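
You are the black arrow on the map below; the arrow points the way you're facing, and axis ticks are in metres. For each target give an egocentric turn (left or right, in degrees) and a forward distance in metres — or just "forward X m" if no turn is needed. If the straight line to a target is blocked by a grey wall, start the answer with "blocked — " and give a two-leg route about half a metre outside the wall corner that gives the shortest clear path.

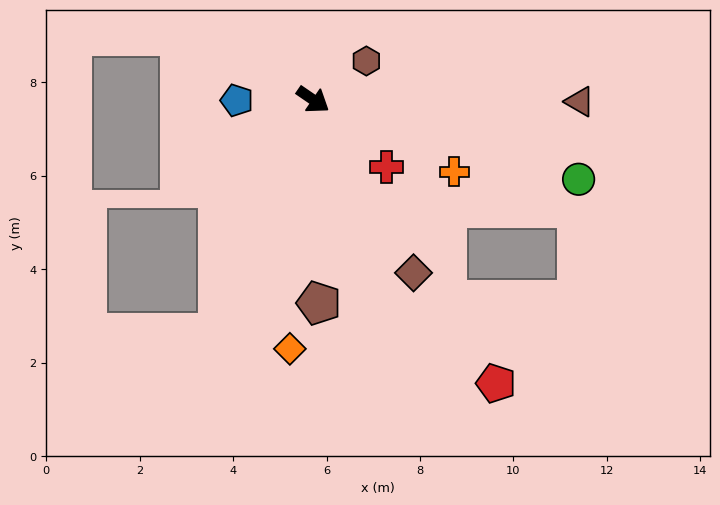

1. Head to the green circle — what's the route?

turn left 18°, forward 5.9 m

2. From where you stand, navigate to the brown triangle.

turn left 34°, forward 5.7 m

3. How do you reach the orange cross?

turn left 7°, forward 3.4 m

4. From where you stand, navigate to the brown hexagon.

turn left 70°, forward 1.4 m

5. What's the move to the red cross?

turn right 8°, forward 2.1 m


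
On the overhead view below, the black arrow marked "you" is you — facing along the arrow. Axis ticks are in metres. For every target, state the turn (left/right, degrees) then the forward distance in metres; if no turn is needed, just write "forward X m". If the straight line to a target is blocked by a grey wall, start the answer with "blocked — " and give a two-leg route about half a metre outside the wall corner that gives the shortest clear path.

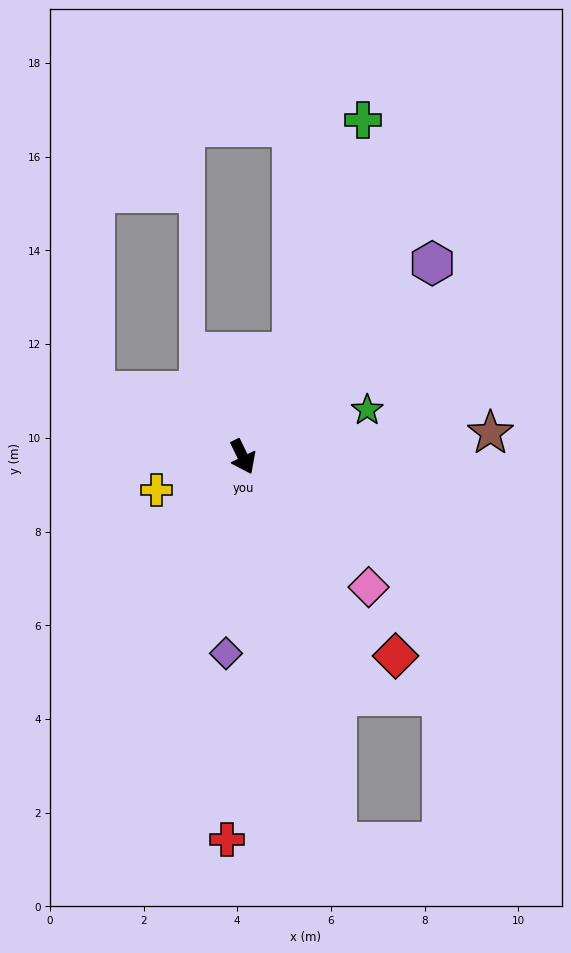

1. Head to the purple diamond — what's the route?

turn right 31°, forward 4.2 m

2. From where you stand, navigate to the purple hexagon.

turn left 110°, forward 5.8 m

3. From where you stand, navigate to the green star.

turn left 85°, forward 2.8 m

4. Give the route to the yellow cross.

turn right 95°, forward 2.0 m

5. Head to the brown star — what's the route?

turn left 69°, forward 5.3 m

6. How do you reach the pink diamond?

turn left 18°, forward 3.9 m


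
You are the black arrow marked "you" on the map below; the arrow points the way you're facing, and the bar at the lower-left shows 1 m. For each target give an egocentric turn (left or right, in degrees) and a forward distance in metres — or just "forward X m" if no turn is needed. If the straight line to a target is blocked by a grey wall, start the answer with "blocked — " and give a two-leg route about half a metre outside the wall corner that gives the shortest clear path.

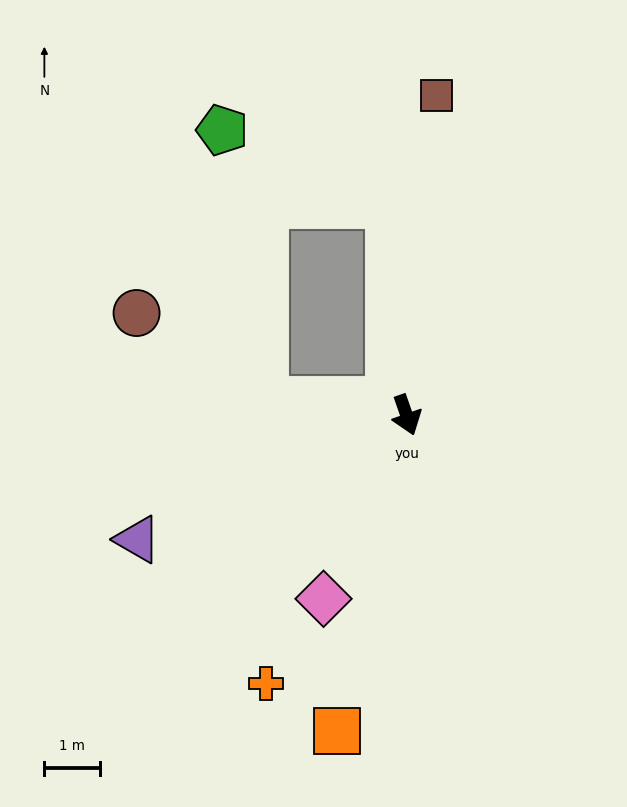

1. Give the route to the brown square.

turn left 155°, forward 5.7 m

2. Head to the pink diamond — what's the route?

turn right 44°, forward 3.6 m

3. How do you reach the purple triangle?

turn right 84°, forward 5.3 m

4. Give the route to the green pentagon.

blocked — turn left 165°, forward 3.8 m, then turn left 62°, forward 3.3 m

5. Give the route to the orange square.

turn right 32°, forward 5.8 m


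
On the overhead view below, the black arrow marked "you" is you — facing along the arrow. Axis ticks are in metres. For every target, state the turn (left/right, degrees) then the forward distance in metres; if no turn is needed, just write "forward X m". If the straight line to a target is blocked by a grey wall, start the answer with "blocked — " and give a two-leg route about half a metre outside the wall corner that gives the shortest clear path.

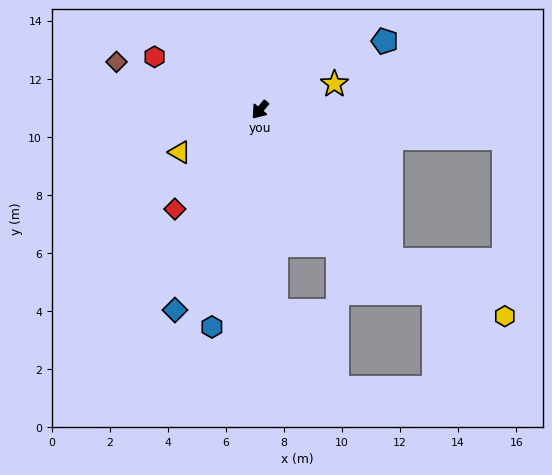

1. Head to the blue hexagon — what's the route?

turn left 27°, forward 7.7 m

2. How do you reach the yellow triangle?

turn right 23°, forward 3.1 m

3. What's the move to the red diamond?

forward 4.5 m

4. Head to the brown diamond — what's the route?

turn right 69°, forward 5.2 m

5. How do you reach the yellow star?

turn left 149°, forward 2.7 m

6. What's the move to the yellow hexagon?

blocked — turn left 81°, forward 6.9 m, then turn left 22°, forward 4.4 m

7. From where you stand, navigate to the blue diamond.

turn left 17°, forward 7.5 m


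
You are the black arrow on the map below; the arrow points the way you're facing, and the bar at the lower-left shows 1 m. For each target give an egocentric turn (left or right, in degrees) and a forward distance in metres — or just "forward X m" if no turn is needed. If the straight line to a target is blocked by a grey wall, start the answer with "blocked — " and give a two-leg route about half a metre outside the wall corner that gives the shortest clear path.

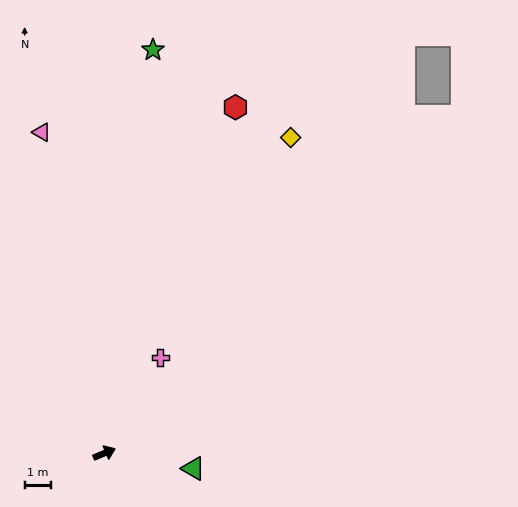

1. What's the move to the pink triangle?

turn left 79°, forward 12.5 m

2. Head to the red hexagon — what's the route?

turn left 47°, forward 14.1 m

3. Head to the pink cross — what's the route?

turn left 37°, forward 4.2 m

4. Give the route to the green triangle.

turn right 32°, forward 3.5 m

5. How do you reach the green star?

turn left 61°, forward 15.5 m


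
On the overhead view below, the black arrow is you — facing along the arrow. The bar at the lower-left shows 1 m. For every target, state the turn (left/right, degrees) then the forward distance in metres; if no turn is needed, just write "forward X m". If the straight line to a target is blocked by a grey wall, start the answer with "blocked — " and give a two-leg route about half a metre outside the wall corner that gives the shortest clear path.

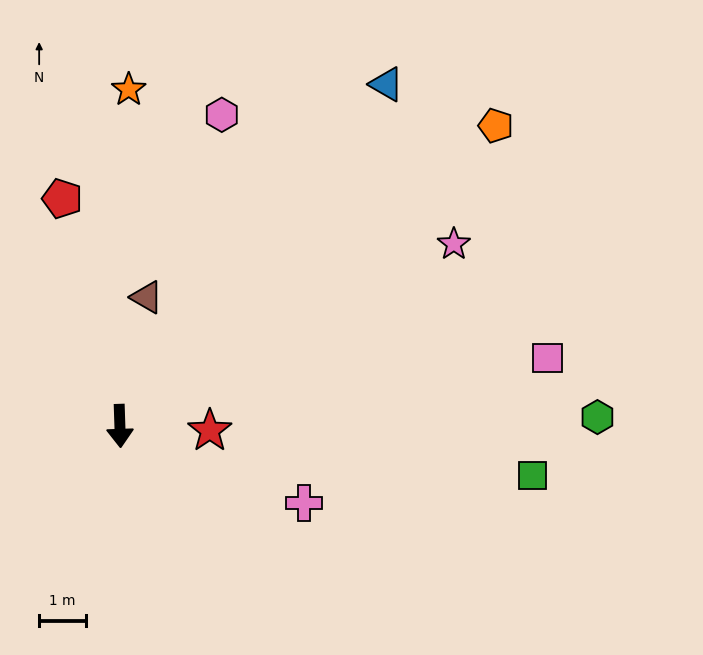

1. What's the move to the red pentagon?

turn right 168°, forward 5.0 m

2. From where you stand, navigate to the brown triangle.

turn left 166°, forward 2.8 m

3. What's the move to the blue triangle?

turn left 140°, forward 9.2 m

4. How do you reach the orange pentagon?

turn left 127°, forward 10.2 m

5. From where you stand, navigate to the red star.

turn left 85°, forward 1.9 m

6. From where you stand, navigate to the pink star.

turn left 117°, forward 8.1 m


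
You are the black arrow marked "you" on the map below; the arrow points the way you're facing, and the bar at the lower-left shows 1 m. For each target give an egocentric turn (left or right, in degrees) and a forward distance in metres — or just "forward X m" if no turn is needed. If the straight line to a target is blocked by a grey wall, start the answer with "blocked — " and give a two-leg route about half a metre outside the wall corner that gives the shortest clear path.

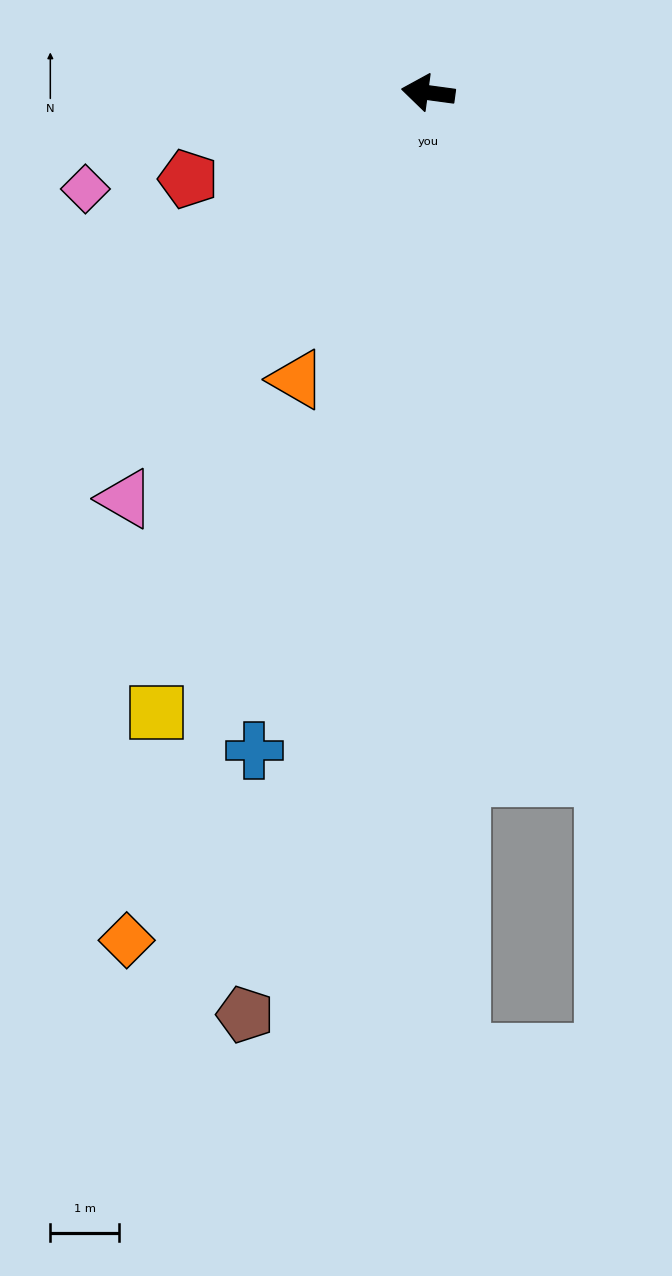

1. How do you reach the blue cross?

turn left 83°, forward 9.9 m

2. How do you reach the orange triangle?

turn left 73°, forward 4.6 m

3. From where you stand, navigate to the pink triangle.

turn left 61°, forward 7.4 m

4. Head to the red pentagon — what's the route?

turn left 28°, forward 3.7 m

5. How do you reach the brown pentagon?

turn left 86°, forward 13.7 m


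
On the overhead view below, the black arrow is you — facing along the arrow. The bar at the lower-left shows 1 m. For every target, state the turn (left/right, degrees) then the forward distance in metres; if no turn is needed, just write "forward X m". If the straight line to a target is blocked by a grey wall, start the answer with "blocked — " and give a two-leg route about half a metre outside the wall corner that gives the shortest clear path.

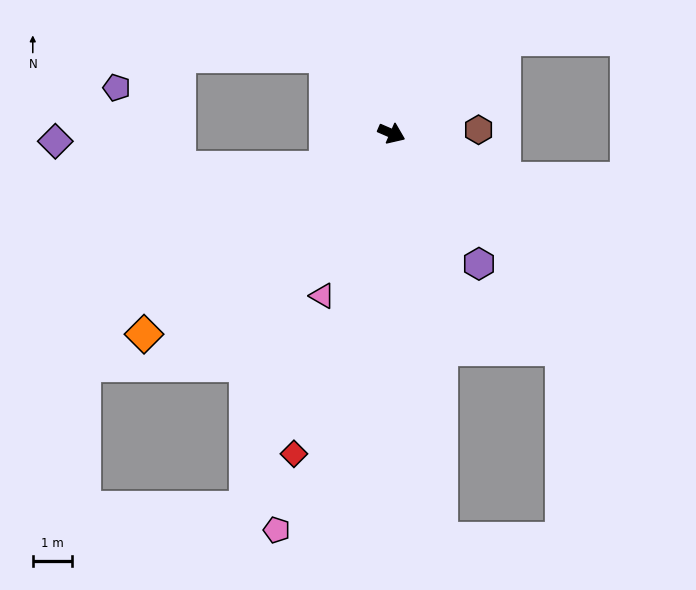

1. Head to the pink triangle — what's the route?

turn right 90°, forward 4.5 m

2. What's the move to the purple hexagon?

turn right 33°, forward 4.0 m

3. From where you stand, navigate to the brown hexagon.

turn left 26°, forward 2.2 m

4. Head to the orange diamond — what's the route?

turn right 117°, forward 8.2 m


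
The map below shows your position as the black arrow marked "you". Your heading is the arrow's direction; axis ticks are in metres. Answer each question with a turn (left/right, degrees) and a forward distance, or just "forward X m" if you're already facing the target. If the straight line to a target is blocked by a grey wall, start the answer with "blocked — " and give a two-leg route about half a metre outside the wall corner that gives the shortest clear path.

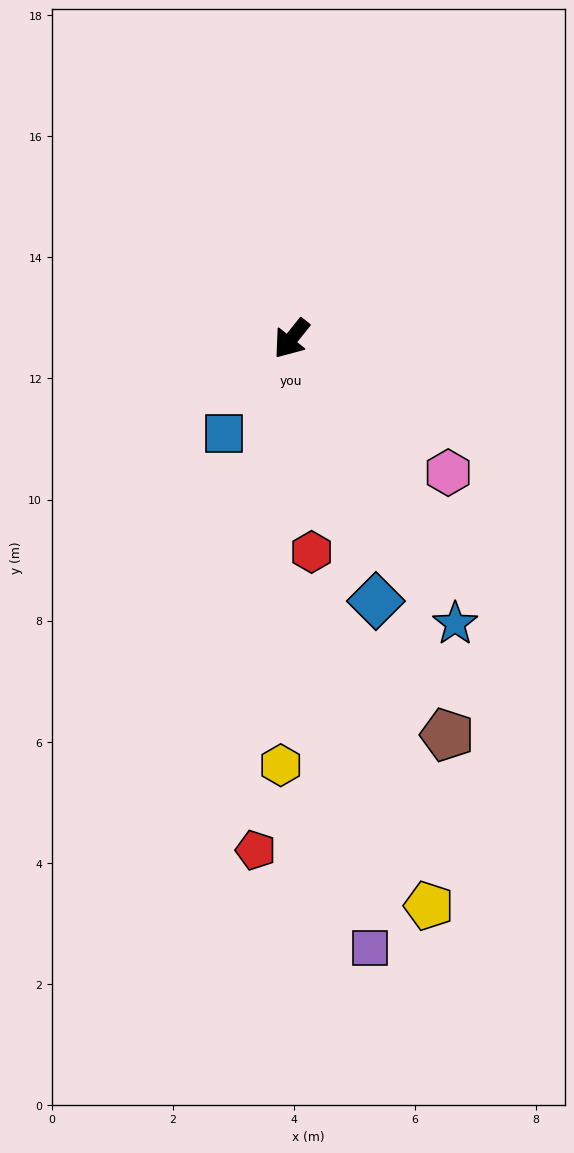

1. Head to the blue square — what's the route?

turn left 3°, forward 1.9 m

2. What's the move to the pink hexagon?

turn left 88°, forward 3.4 m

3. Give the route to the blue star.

turn left 69°, forward 5.4 m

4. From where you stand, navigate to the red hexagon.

turn left 44°, forward 3.5 m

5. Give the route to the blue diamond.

turn left 57°, forward 4.6 m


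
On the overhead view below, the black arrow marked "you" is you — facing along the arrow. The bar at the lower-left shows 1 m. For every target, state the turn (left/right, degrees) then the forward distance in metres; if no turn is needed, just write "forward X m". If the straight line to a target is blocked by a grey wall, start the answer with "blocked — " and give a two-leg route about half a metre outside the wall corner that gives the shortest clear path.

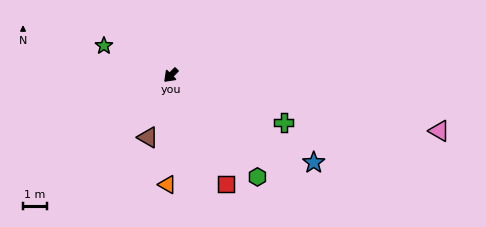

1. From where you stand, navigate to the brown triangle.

turn left 25°, forward 2.8 m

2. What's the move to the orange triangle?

turn left 43°, forward 4.6 m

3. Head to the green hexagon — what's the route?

turn left 85°, forward 5.7 m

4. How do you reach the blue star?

turn left 103°, forward 7.1 m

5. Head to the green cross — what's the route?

turn left 112°, forward 5.2 m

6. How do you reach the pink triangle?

turn left 123°, forward 11.6 m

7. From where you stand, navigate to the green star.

turn right 69°, forward 3.1 m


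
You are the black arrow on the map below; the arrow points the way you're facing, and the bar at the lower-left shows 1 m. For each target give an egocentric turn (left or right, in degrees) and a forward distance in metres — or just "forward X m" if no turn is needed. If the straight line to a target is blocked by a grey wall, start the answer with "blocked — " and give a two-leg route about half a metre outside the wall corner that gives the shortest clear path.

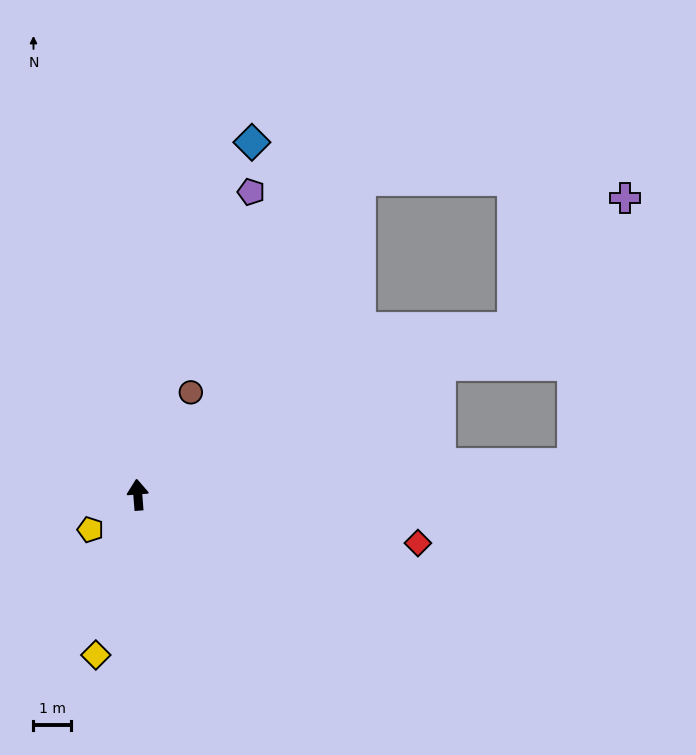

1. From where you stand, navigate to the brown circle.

turn right 32°, forward 3.1 m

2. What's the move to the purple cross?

blocked — turn right 70°, forward 11.0 m, then turn left 25°, forward 4.6 m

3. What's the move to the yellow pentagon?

turn left 122°, forward 1.6 m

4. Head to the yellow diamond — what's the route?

turn left 161°, forward 4.5 m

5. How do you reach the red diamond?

turn right 104°, forward 7.6 m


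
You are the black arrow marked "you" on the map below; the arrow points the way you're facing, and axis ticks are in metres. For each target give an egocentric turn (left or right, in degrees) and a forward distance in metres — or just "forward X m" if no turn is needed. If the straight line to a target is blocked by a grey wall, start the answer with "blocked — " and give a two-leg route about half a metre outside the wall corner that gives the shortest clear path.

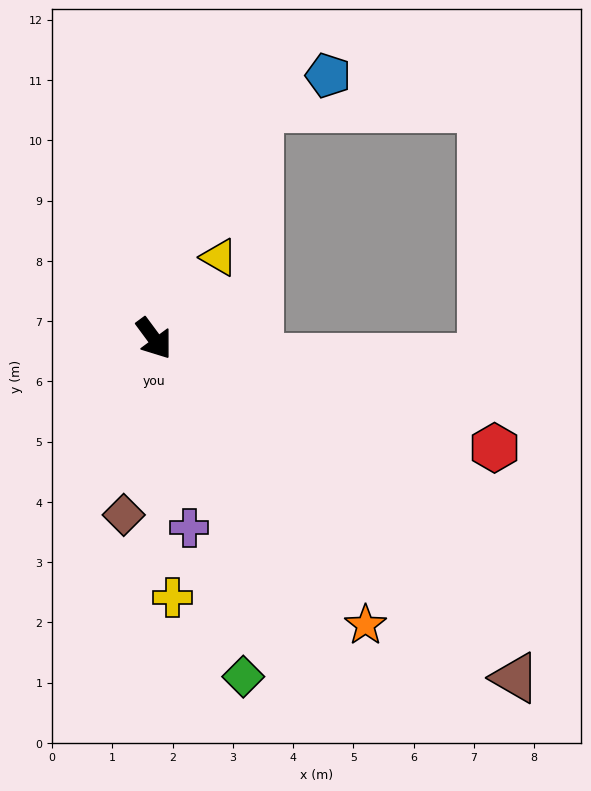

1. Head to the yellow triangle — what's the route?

turn left 105°, forward 1.7 m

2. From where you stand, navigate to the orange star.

forward 5.9 m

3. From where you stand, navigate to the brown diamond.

turn right 46°, forward 3.0 m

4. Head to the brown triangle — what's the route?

turn left 10°, forward 8.2 m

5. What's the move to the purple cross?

turn right 26°, forward 3.2 m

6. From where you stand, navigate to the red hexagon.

turn left 36°, forward 5.9 m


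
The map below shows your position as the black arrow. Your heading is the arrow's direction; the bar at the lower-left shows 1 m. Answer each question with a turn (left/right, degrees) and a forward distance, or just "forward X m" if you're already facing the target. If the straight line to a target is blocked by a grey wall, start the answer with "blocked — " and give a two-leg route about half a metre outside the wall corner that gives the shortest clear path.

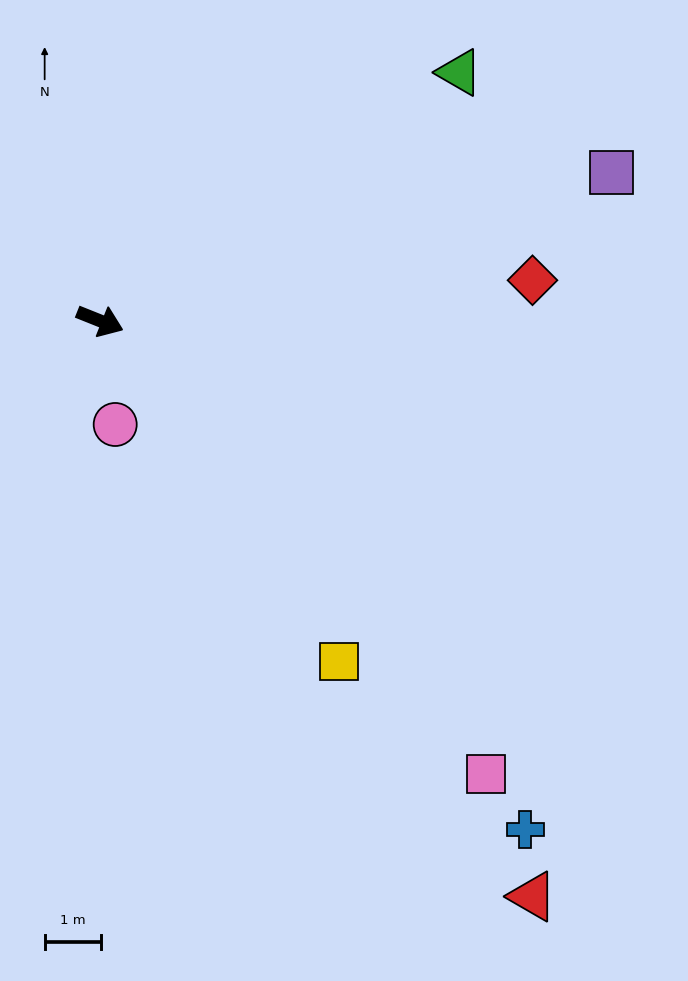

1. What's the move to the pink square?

turn right 28°, forward 10.5 m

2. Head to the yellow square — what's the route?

turn right 33°, forward 7.3 m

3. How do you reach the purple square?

turn left 38°, forward 9.4 m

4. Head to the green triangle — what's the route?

turn left 56°, forward 7.7 m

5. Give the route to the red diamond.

turn left 27°, forward 7.6 m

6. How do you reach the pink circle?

turn right 60°, forward 1.8 m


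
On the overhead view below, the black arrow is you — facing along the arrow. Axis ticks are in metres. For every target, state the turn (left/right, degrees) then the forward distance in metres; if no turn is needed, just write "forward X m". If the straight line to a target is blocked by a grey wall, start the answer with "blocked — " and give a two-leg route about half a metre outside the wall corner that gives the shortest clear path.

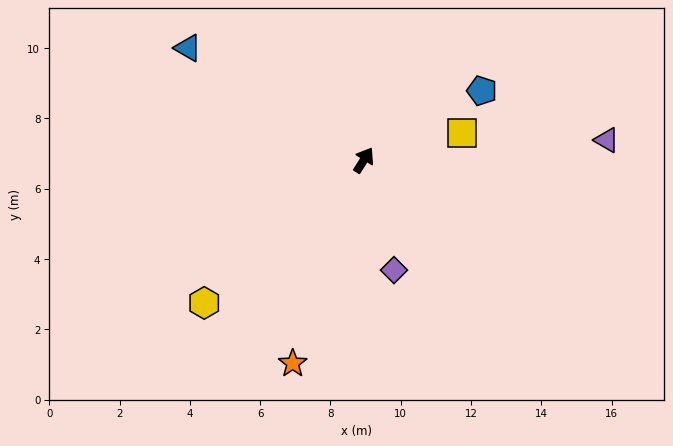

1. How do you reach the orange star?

turn right 167°, forward 6.1 m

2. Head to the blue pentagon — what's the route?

turn right 27°, forward 3.9 m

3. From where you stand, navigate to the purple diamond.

turn right 132°, forward 3.2 m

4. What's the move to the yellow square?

turn right 42°, forward 2.9 m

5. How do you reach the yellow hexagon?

turn left 164°, forward 6.1 m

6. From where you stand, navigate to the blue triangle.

turn left 90°, forward 5.9 m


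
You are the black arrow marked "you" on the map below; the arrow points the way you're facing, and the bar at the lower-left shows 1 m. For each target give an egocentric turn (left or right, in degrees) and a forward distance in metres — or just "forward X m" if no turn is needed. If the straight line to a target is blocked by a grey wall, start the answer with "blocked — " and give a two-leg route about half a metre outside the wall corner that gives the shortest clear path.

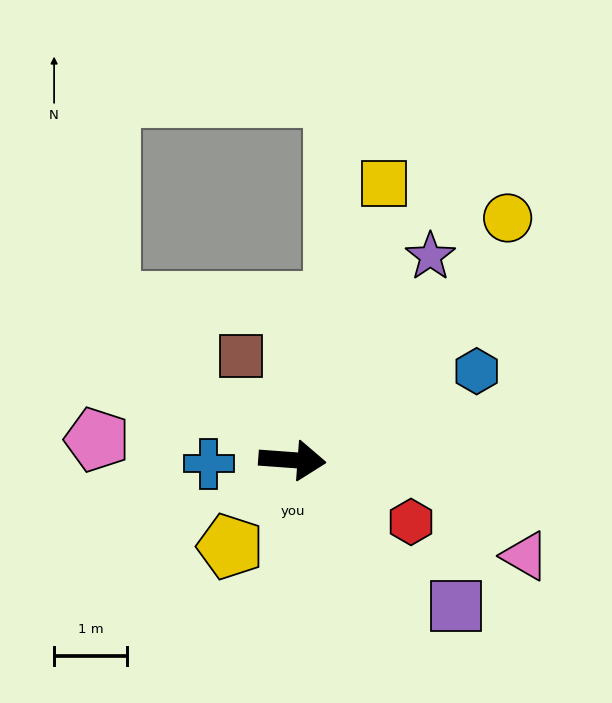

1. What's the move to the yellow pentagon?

turn right 122°, forward 1.5 m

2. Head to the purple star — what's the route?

turn left 60°, forward 3.4 m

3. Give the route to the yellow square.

turn left 76°, forward 4.0 m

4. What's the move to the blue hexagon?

turn left 30°, forward 2.8 m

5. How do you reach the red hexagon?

turn right 23°, forward 1.8 m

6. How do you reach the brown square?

turn left 120°, forward 1.6 m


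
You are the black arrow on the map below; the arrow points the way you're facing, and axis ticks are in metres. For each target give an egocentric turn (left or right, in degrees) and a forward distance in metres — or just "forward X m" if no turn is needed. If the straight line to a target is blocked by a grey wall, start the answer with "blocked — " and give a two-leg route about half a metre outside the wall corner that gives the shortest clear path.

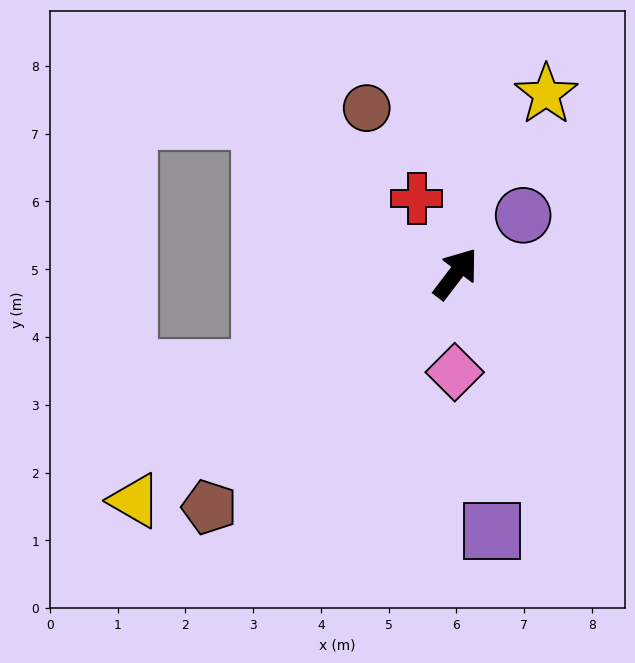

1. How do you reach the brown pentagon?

turn left 171°, forward 5.0 m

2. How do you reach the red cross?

turn left 65°, forward 1.2 m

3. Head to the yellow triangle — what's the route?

turn left 163°, forward 5.8 m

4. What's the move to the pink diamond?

turn right 143°, forward 1.5 m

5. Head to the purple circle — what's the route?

turn right 12°, forward 1.3 m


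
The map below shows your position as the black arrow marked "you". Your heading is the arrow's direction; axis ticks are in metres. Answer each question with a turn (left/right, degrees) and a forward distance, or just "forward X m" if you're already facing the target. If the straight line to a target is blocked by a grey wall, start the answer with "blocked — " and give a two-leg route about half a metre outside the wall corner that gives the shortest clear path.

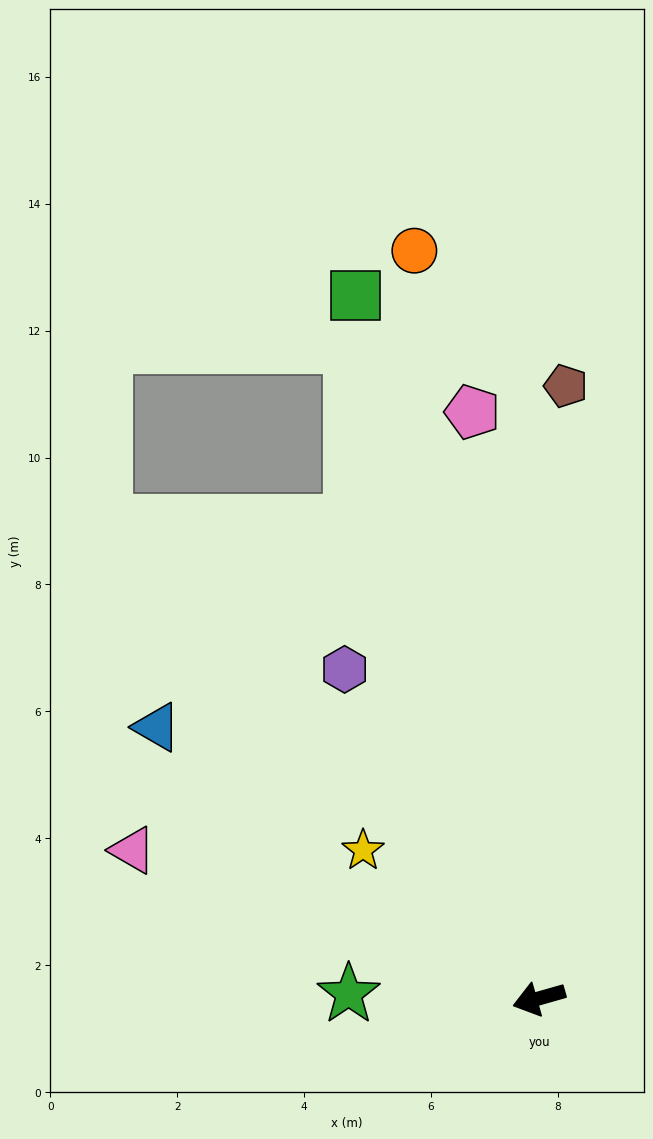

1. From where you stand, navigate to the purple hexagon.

turn right 75°, forward 6.0 m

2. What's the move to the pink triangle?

turn right 36°, forward 6.8 m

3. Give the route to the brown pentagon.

turn right 108°, forward 9.7 m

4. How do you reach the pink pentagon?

turn right 99°, forward 9.3 m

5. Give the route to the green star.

turn right 17°, forward 3.0 m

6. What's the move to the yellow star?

turn right 56°, forward 3.6 m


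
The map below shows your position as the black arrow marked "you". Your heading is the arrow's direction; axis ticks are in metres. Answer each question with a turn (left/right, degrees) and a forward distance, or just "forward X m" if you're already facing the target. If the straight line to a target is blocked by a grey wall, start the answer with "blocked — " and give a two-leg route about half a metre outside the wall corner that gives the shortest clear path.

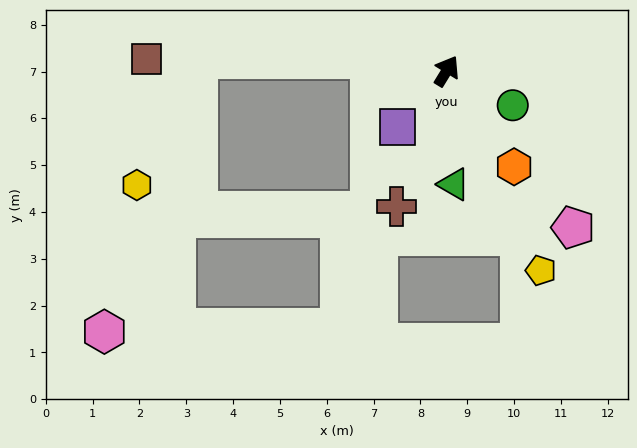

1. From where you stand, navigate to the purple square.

turn left 170°, forward 1.6 m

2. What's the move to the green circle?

turn right 86°, forward 1.6 m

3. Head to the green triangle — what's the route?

turn right 145°, forward 2.4 m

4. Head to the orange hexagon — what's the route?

turn right 113°, forward 2.5 m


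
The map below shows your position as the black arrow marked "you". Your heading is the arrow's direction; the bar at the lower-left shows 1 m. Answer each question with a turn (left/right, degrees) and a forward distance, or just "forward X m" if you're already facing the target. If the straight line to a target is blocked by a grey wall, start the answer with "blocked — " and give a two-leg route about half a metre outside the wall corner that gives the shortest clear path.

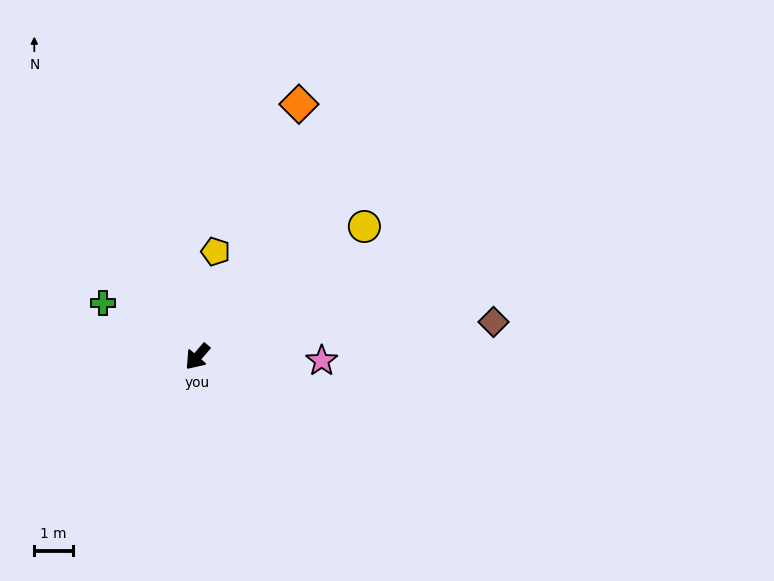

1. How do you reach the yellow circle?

turn left 169°, forward 5.4 m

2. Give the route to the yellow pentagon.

turn right 149°, forward 2.7 m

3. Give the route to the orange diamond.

turn right 161°, forward 7.0 m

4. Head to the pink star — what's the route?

turn left 129°, forward 3.2 m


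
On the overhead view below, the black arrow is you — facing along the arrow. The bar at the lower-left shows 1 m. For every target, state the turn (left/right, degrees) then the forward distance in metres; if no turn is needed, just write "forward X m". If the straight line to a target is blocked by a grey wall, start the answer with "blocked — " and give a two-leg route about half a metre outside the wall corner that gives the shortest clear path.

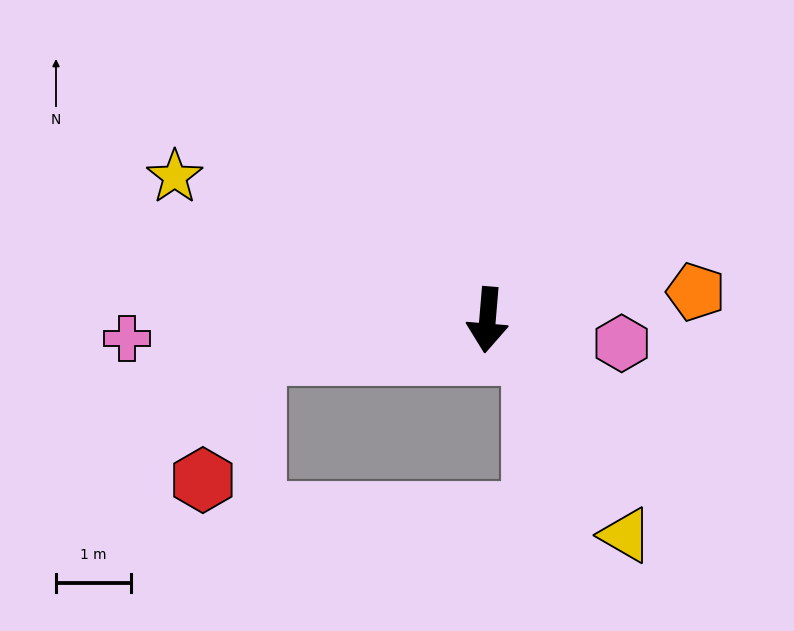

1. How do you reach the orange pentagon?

turn left 102°, forward 2.8 m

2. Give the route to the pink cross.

turn right 82°, forward 4.8 m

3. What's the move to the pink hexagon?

turn left 85°, forward 1.8 m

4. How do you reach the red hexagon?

blocked — turn right 77°, forward 3.1 m, then turn left 60°, forward 1.8 m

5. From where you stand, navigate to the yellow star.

turn right 110°, forward 4.6 m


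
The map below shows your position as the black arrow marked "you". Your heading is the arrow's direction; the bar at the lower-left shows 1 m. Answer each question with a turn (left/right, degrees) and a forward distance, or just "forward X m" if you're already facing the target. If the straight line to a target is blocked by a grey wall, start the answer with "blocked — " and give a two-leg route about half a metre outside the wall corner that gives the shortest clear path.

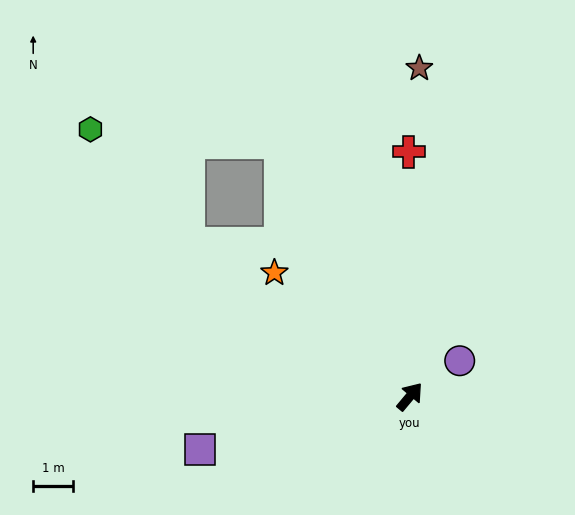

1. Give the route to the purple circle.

turn right 14°, forward 1.5 m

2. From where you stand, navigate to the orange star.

turn left 87°, forward 4.6 m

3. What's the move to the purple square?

turn left 144°, forward 5.5 m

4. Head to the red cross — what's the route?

turn left 40°, forward 6.2 m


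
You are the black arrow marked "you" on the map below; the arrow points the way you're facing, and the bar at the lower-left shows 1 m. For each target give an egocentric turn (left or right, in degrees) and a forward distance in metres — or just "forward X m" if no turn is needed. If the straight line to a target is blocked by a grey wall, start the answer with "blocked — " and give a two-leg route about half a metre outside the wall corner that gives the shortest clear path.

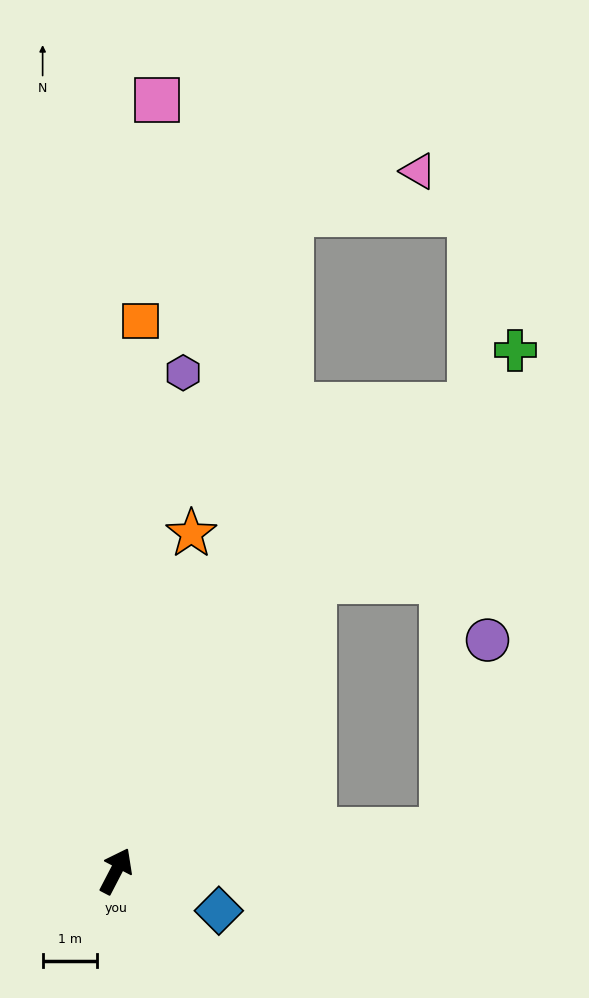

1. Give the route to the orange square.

turn left 25°, forward 10.1 m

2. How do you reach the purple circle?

blocked — turn right 56°, forward 6.1 m, then turn left 70°, forward 3.6 m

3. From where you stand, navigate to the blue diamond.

turn right 84°, forward 2.0 m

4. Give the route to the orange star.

turn left 15°, forward 6.4 m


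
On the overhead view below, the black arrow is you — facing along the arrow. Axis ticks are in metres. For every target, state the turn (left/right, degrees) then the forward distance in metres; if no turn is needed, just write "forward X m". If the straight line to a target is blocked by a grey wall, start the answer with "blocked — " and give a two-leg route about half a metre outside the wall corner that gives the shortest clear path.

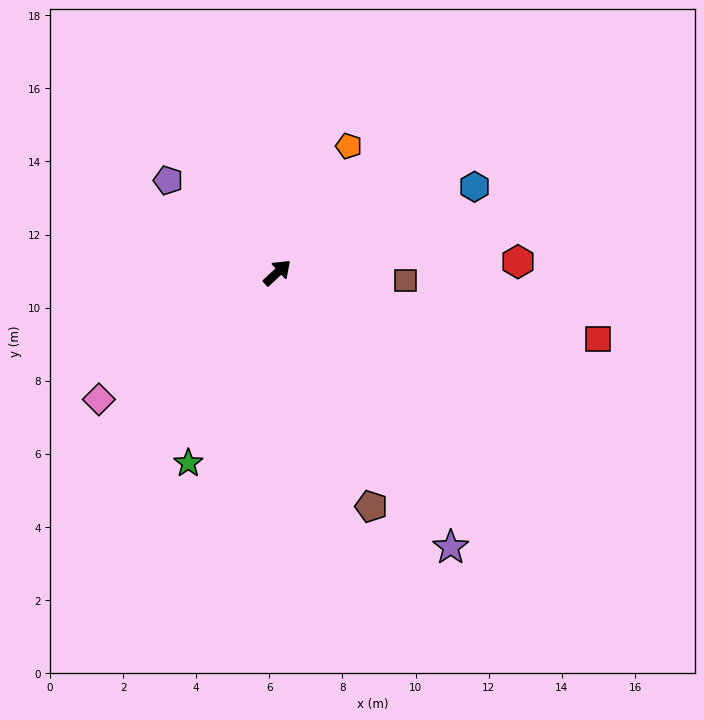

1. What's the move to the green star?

turn right 158°, forward 5.8 m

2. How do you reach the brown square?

turn right 46°, forward 3.5 m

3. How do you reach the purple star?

turn right 100°, forward 8.9 m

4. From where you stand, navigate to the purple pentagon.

turn left 97°, forward 3.9 m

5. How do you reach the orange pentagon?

turn left 18°, forward 4.0 m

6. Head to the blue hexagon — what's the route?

turn right 19°, forward 5.9 m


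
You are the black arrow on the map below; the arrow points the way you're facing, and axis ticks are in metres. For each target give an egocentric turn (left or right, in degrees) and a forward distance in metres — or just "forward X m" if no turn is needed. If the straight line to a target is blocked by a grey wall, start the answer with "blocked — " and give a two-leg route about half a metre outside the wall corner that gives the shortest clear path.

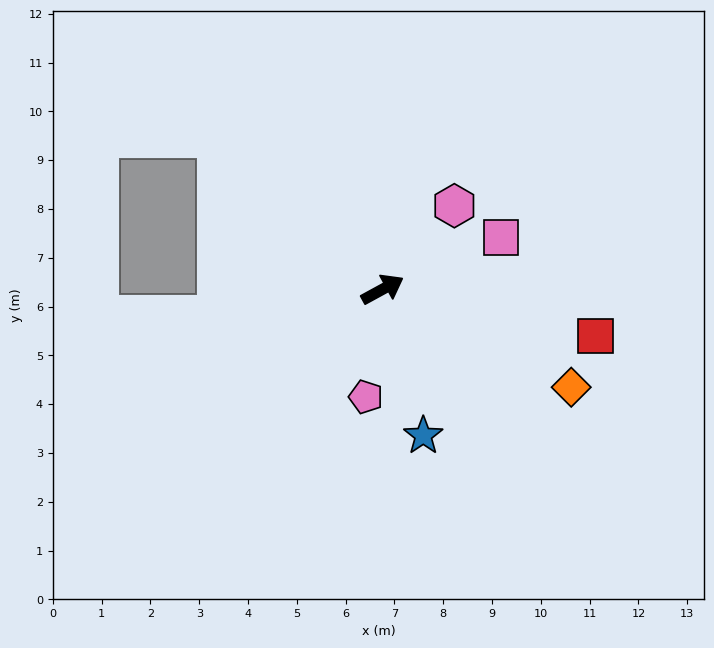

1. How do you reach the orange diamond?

turn right 56°, forward 4.4 m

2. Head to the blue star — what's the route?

turn right 103°, forward 3.1 m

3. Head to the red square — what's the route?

turn right 41°, forward 4.5 m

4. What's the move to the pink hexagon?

turn left 21°, forward 2.3 m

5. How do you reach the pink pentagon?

turn right 127°, forward 2.2 m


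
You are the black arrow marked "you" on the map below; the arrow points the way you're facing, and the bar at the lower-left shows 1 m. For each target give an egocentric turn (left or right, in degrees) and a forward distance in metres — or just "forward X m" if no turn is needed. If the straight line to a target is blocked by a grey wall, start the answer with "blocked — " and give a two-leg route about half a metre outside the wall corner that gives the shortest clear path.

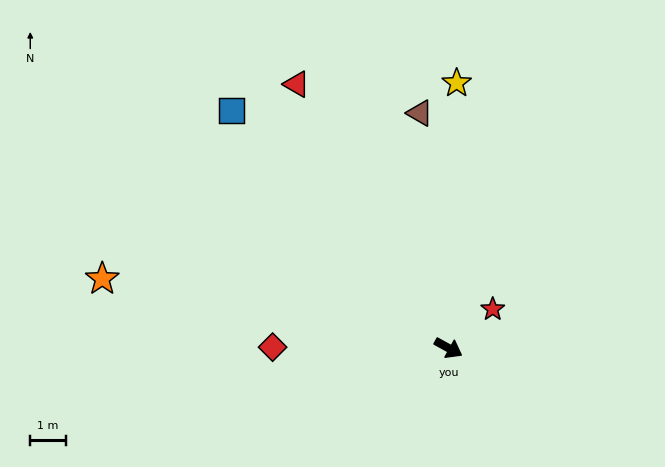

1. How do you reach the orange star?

turn right 162°, forward 9.9 m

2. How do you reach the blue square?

turn left 161°, forward 9.0 m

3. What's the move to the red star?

turn left 70°, forward 1.7 m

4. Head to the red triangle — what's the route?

turn left 149°, forward 8.5 m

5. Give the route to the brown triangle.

turn left 126°, forward 6.6 m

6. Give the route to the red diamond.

turn right 151°, forward 4.9 m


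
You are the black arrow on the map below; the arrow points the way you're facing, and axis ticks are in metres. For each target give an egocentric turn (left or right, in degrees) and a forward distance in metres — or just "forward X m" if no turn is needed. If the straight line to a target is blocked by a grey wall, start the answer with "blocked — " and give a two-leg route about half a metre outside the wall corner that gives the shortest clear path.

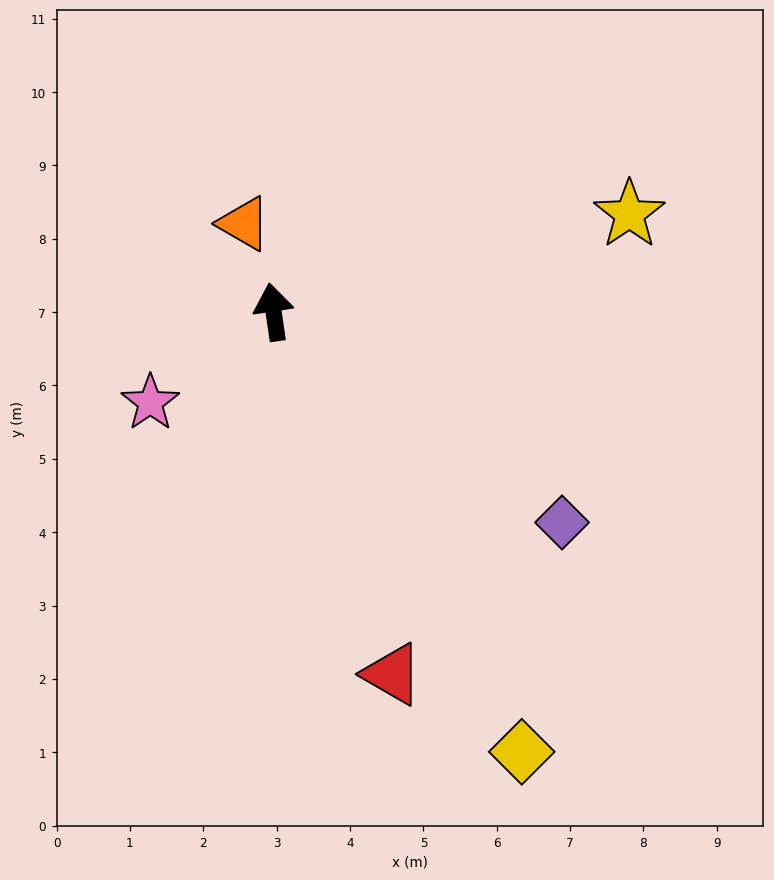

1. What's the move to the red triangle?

turn right 170°, forward 5.2 m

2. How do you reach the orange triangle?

turn left 10°, forward 1.3 m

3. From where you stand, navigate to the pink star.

turn left 118°, forward 2.1 m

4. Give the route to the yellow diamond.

turn right 159°, forward 6.9 m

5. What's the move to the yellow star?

turn right 83°, forward 5.0 m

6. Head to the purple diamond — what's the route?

turn right 135°, forward 4.9 m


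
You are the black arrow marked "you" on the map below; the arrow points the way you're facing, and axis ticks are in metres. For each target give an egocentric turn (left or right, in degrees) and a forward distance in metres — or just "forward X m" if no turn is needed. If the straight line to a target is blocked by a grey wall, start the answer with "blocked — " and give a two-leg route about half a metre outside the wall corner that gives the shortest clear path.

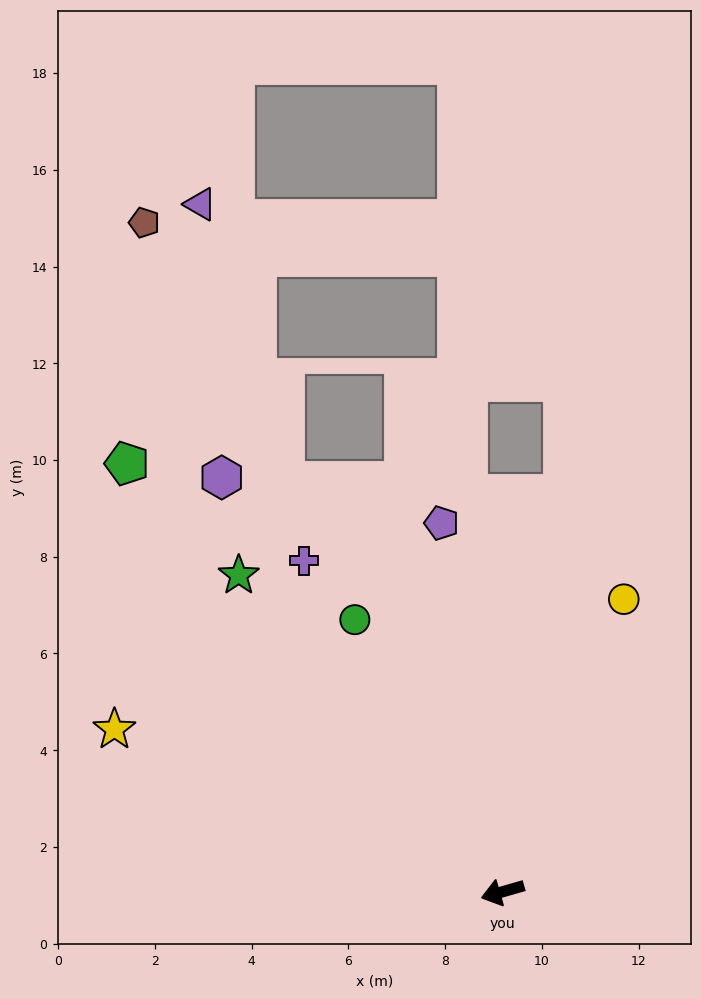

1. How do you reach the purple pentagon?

turn right 97°, forward 7.7 m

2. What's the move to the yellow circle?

turn right 128°, forward 6.5 m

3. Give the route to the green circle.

turn right 77°, forward 6.4 m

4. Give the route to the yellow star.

turn right 39°, forward 8.7 m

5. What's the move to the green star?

turn right 66°, forward 8.5 m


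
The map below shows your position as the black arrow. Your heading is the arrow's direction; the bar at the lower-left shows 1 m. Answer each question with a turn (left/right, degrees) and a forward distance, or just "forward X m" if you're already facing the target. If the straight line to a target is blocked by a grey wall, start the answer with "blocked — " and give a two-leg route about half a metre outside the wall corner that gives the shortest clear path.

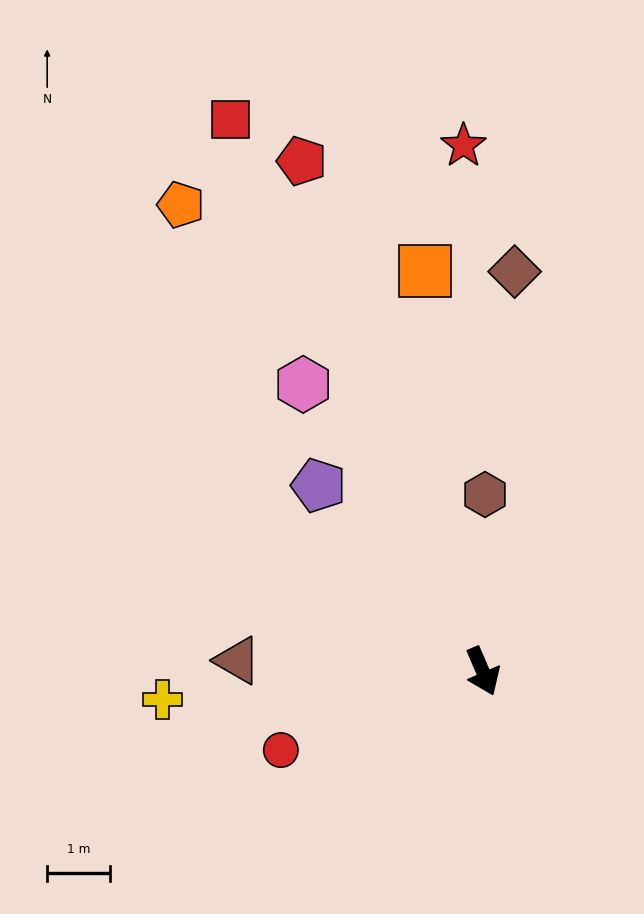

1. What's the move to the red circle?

turn right 92°, forward 3.5 m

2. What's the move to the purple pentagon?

turn right 162°, forward 4.0 m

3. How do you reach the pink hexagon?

turn right 171°, forward 5.4 m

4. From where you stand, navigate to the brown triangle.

turn right 116°, forward 3.9 m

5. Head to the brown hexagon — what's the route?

turn left 156°, forward 2.8 m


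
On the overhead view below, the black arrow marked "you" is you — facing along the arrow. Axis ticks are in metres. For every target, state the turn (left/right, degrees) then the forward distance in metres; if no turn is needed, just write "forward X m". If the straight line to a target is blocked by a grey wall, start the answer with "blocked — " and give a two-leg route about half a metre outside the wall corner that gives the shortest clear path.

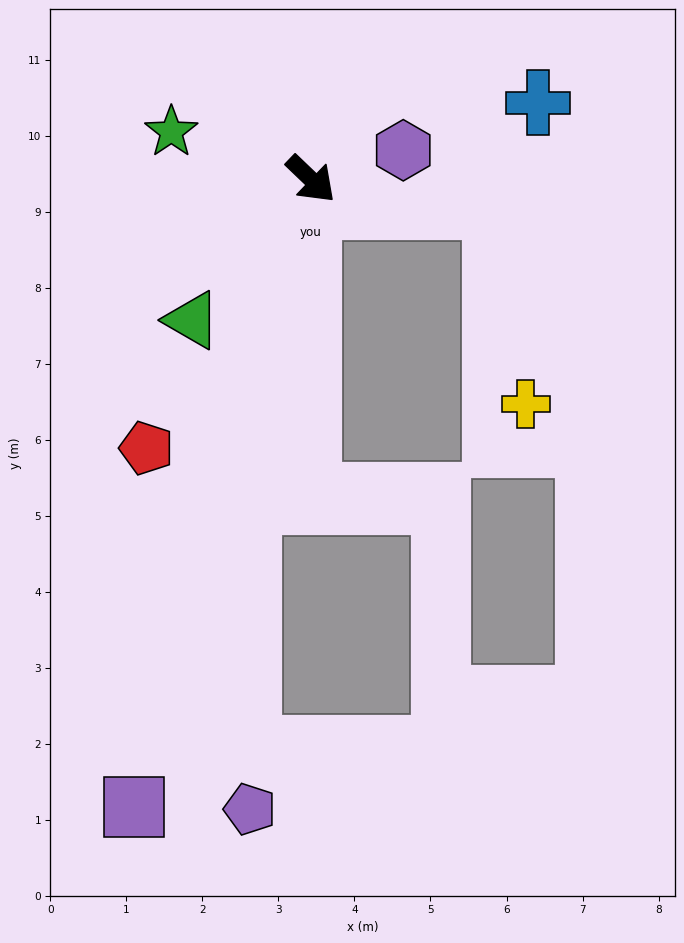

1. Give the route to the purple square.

turn right 62°, forward 8.6 m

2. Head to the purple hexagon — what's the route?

turn left 61°, forward 1.3 m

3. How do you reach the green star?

turn right 155°, forward 1.9 m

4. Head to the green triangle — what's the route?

turn right 86°, forward 2.4 m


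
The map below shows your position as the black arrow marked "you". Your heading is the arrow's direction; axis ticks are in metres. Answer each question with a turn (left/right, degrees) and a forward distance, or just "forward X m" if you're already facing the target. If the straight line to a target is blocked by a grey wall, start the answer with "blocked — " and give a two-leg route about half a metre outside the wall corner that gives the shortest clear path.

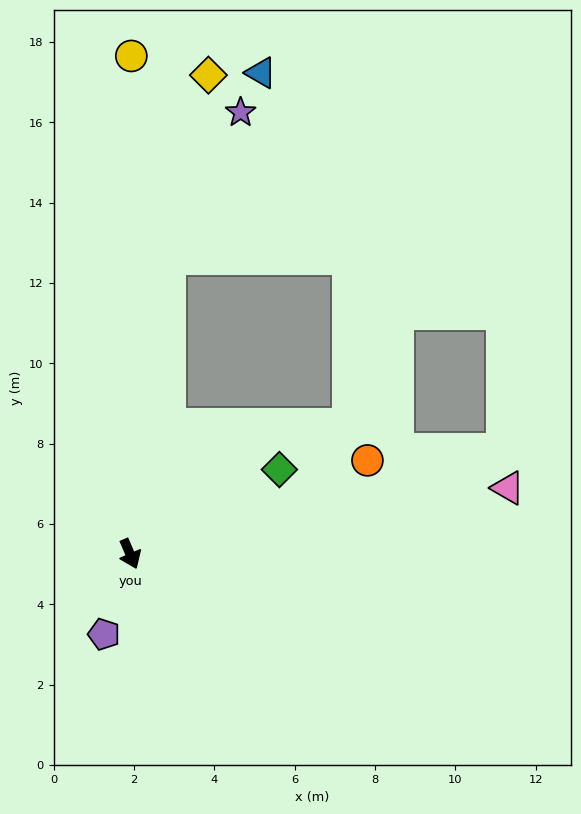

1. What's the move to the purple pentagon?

turn right 41°, forward 2.1 m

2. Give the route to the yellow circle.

turn left 157°, forward 12.4 m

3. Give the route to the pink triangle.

turn left 77°, forward 9.5 m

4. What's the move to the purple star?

blocked — turn left 149°, forward 7.4 m, then turn right 19°, forward 4.1 m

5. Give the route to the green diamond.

turn left 96°, forward 4.3 m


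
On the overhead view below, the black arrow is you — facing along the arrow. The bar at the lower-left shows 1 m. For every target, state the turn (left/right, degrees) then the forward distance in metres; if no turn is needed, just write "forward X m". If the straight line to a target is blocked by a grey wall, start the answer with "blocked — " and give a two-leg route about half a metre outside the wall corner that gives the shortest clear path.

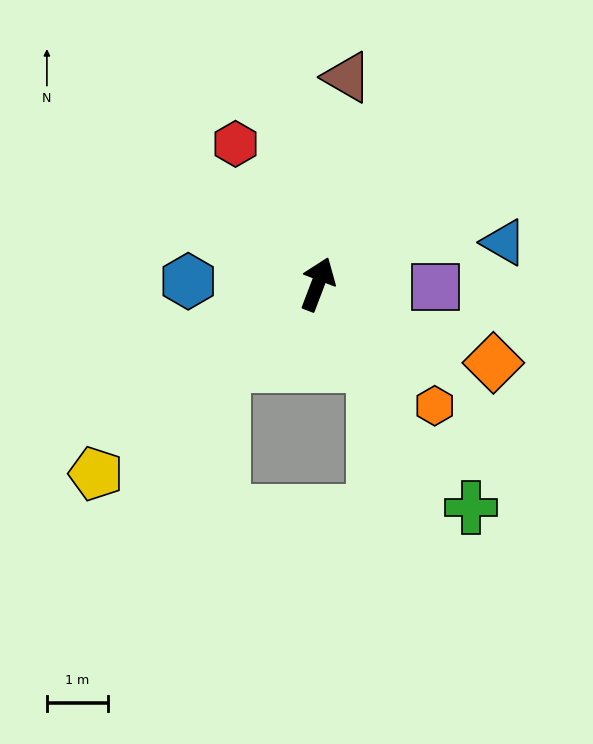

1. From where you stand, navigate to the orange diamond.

turn right 93°, forward 3.1 m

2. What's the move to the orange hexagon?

turn right 115°, forward 2.8 m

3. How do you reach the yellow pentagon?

turn left 151°, forward 4.8 m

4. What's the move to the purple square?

turn right 71°, forward 1.9 m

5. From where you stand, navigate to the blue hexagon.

turn left 110°, forward 2.1 m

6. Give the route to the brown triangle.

turn left 13°, forward 3.4 m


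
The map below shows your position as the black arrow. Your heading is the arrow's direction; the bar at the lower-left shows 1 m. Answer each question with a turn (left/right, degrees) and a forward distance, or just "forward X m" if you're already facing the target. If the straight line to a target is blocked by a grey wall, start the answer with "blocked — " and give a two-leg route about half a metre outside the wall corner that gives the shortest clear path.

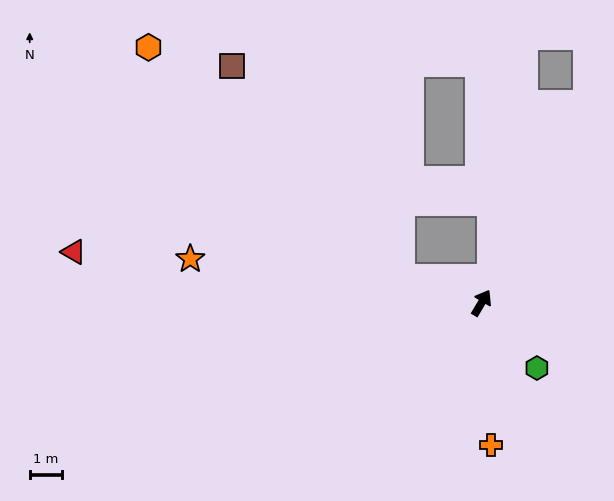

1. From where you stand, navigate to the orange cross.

turn right 145°, forward 4.4 m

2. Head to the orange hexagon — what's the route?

blocked — turn left 103°, forward 2.6 m, then turn right 24°, forward 10.7 m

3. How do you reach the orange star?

turn left 112°, forward 9.2 m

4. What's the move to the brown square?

blocked — turn left 103°, forward 2.6 m, then turn right 33°, forward 8.4 m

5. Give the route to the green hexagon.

turn right 109°, forward 2.7 m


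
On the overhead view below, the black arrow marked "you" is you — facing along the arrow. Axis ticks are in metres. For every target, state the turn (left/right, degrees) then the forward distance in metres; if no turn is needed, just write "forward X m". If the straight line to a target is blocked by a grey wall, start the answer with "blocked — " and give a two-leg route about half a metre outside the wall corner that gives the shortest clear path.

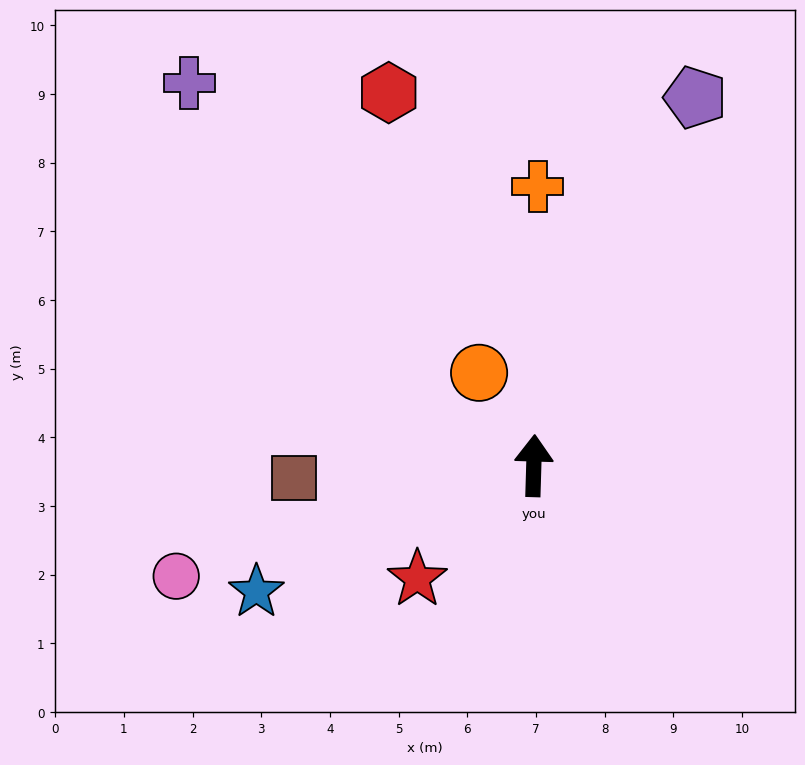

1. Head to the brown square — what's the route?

turn left 95°, forward 3.5 m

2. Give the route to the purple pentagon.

turn right 22°, forward 5.9 m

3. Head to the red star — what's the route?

turn left 136°, forward 2.4 m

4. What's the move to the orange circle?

turn left 32°, forward 1.6 m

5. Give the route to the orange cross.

forward 4.1 m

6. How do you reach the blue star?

turn left 116°, forward 4.4 m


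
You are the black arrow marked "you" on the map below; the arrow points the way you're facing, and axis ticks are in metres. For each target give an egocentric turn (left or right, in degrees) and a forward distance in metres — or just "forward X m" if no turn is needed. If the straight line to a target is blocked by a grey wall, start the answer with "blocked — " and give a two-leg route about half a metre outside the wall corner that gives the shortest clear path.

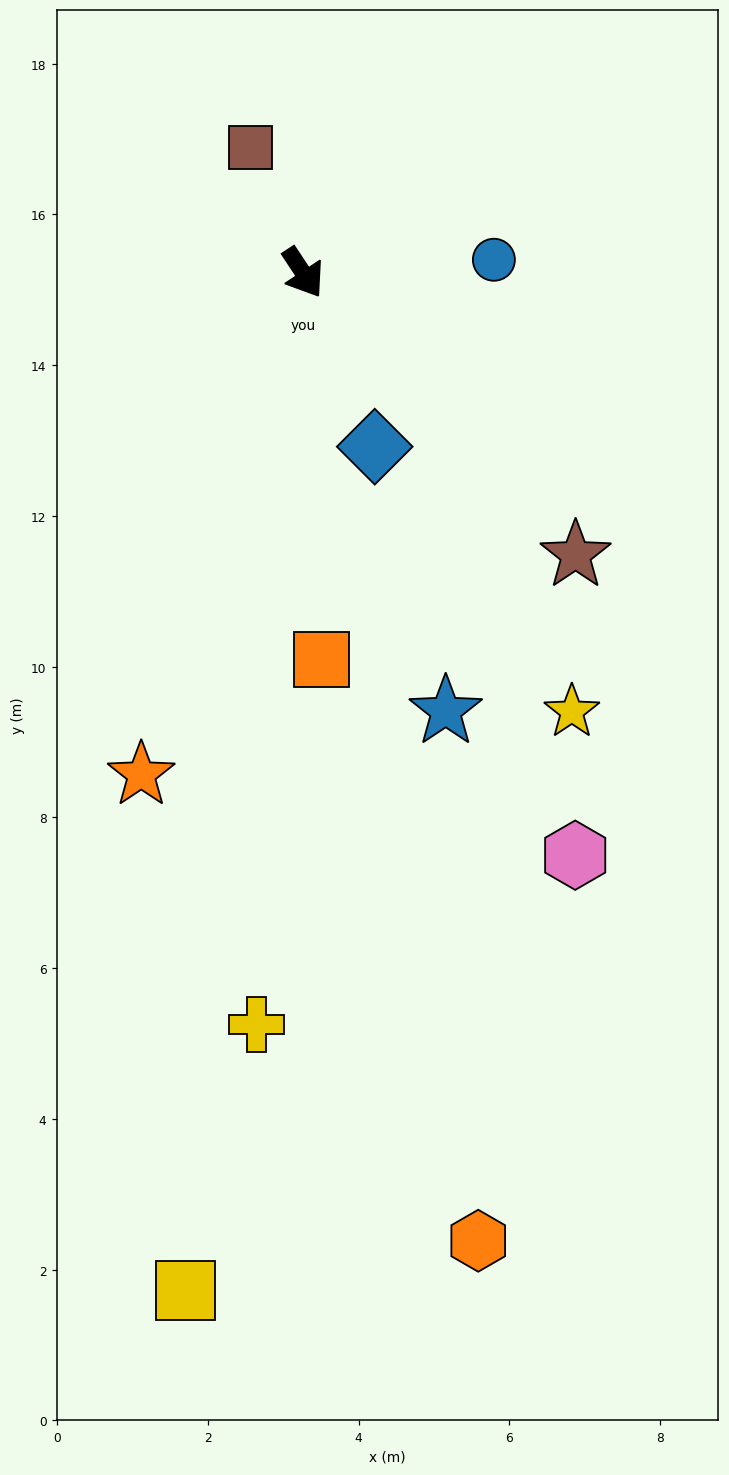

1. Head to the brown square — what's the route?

turn left 169°, forward 1.8 m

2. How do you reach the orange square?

turn right 31°, forward 5.1 m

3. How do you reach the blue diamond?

turn right 11°, forward 2.5 m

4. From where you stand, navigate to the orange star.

turn right 51°, forward 7.0 m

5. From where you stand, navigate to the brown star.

turn left 11°, forward 5.2 m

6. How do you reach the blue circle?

turn left 60°, forward 2.5 m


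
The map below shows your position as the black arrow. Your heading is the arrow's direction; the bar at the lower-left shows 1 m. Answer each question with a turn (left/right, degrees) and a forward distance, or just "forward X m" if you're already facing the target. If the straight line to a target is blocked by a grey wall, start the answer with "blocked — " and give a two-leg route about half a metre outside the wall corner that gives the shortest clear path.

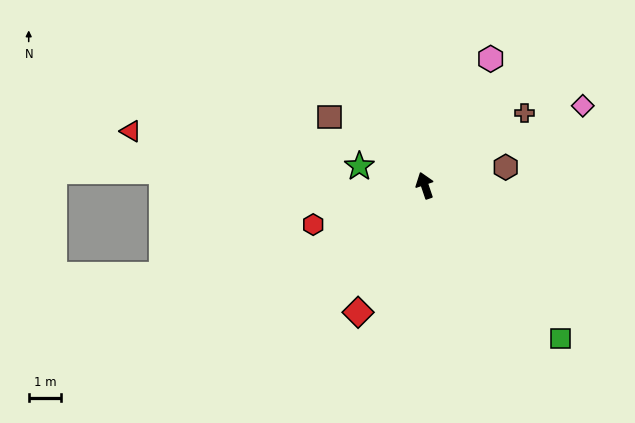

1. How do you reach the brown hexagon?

turn right 96°, forward 2.6 m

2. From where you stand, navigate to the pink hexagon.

turn right 46°, forward 4.4 m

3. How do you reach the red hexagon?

turn left 91°, forward 3.7 m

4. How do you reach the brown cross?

turn right 73°, forward 3.8 m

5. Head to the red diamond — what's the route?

turn left 134°, forward 4.4 m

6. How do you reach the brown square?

turn left 36°, forward 3.6 m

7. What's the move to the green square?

turn right 157°, forward 6.3 m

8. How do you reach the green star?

turn left 55°, forward 2.1 m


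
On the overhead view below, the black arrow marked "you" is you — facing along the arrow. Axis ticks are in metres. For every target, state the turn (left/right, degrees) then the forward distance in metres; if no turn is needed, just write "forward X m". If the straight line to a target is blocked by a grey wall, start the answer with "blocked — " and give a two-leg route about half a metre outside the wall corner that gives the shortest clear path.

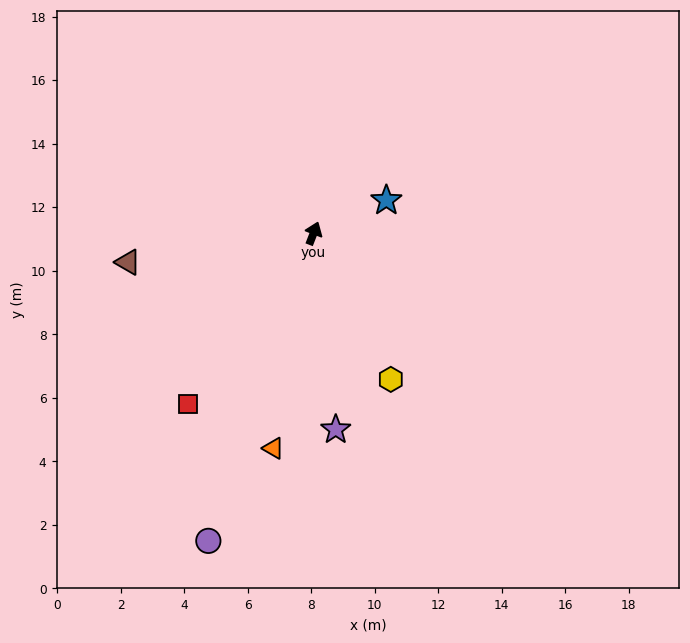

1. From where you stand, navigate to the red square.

turn left 165°, forward 6.7 m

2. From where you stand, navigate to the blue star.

turn right 44°, forward 2.5 m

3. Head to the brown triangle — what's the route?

turn left 120°, forward 5.9 m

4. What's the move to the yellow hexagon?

turn right 131°, forward 5.2 m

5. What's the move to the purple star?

turn right 152°, forward 6.2 m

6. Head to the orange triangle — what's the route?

turn right 169°, forward 6.9 m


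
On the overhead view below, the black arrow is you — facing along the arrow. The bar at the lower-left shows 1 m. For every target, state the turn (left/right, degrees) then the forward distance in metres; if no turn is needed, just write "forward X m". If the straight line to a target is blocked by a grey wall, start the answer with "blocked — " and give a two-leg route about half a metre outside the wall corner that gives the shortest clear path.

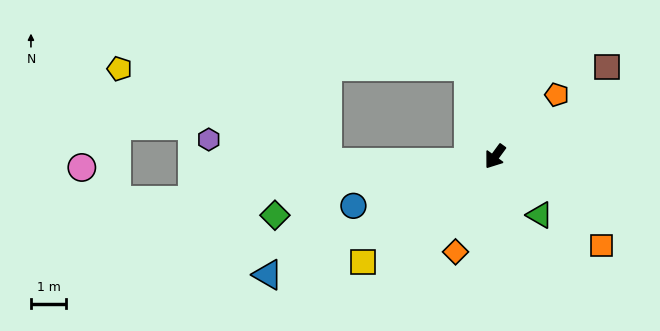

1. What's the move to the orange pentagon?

turn left 171°, forward 2.5 m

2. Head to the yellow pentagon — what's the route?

blocked — turn right 128°, forward 2.7 m, then turn left 75°, forward 10.0 m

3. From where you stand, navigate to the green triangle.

turn left 74°, forward 2.1 m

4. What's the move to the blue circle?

turn right 35°, forward 4.3 m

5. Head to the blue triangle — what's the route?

turn right 26°, forward 7.3 m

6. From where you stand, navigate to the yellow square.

turn right 15°, forward 4.8 m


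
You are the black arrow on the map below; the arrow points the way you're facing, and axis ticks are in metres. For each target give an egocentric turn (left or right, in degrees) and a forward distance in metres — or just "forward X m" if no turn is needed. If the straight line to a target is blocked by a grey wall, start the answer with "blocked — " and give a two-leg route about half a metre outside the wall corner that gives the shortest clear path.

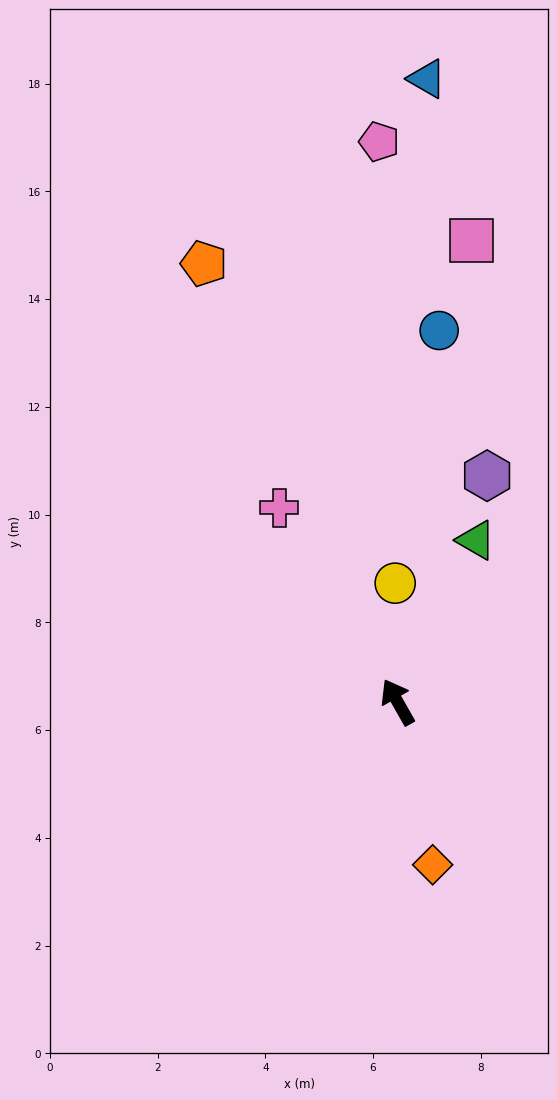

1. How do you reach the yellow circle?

turn right 28°, forward 2.2 m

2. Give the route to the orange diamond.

turn left 163°, forward 3.1 m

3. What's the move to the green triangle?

turn right 55°, forward 3.3 m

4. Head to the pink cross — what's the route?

forward 4.2 m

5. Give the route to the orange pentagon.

turn right 6°, forward 8.9 m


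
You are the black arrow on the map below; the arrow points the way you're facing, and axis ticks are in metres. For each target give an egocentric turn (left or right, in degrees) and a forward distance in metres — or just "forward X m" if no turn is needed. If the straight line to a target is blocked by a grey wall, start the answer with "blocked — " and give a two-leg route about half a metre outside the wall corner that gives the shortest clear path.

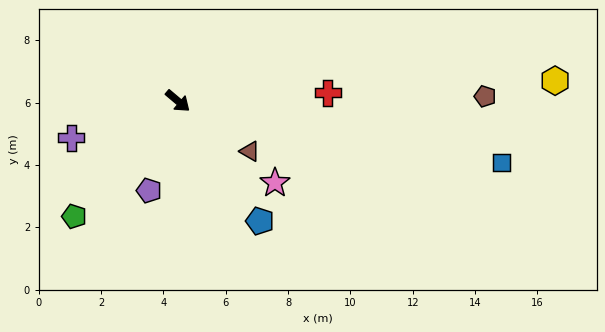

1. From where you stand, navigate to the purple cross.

turn right 121°, forward 3.6 m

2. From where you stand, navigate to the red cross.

turn left 43°, forward 4.8 m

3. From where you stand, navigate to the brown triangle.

turn left 5°, forward 2.8 m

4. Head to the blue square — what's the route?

turn left 29°, forward 10.6 m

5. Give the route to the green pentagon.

turn right 92°, forward 5.0 m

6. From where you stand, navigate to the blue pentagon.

turn right 15°, forward 4.7 m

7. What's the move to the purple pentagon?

turn right 68°, forward 3.0 m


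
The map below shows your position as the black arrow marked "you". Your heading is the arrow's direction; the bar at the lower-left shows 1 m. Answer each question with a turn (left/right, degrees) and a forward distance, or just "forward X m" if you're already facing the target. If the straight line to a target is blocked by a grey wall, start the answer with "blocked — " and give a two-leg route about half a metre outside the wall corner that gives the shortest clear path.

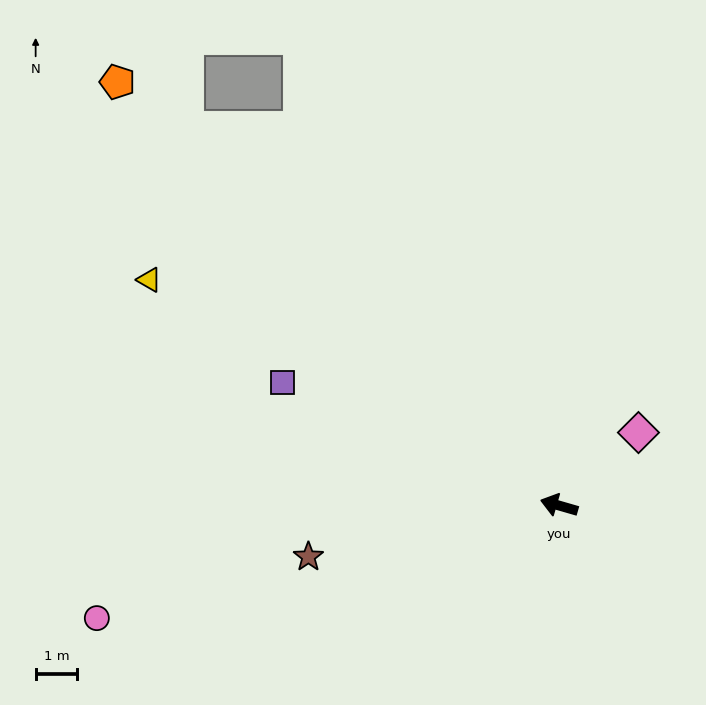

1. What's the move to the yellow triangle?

turn right 13°, forward 11.2 m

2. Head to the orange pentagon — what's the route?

turn right 28°, forward 14.7 m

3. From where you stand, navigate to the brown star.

turn left 28°, forward 6.1 m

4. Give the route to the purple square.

turn right 8°, forward 7.3 m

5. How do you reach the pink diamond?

turn right 121°, forward 2.6 m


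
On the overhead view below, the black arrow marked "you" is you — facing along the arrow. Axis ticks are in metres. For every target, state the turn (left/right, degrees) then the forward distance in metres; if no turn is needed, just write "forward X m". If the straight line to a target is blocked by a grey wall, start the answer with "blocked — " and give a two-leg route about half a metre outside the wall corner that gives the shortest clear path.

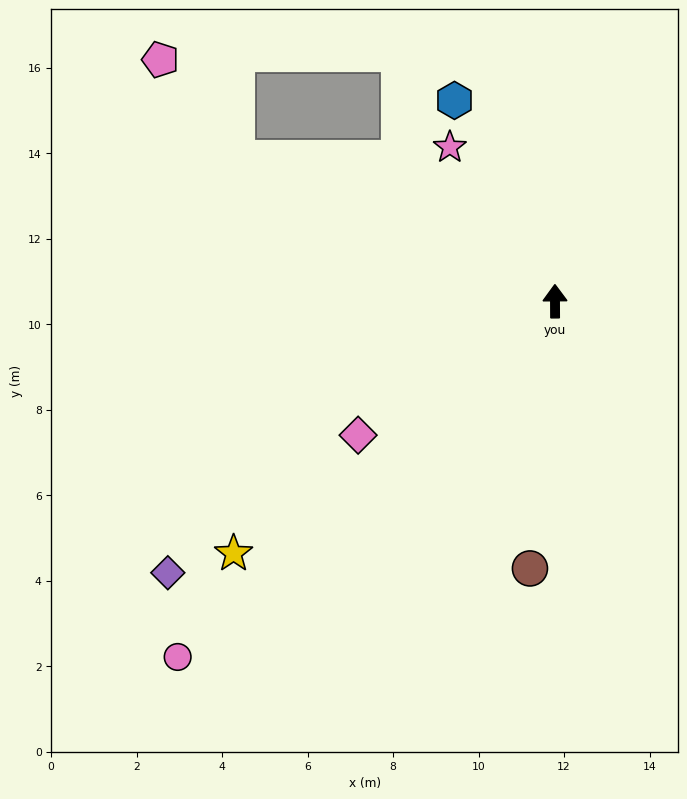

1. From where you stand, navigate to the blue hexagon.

turn left 26°, forward 5.3 m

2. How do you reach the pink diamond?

turn left 124°, forward 5.6 m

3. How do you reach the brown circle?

turn left 174°, forward 6.3 m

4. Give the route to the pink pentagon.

blocked — turn left 65°, forward 8.2 m, then turn right 28°, forward 2.9 m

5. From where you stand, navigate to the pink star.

turn left 34°, forward 4.4 m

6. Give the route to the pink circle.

turn left 133°, forward 12.1 m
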